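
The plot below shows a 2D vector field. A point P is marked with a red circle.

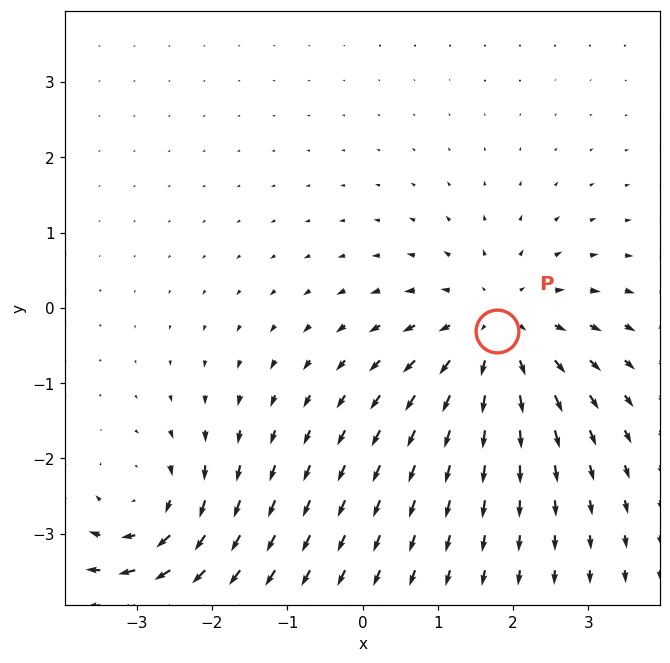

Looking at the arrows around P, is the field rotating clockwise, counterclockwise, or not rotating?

not rotating

Near P at (1.8, -0.3) the arrows show no circulation. The curl there is ≈0.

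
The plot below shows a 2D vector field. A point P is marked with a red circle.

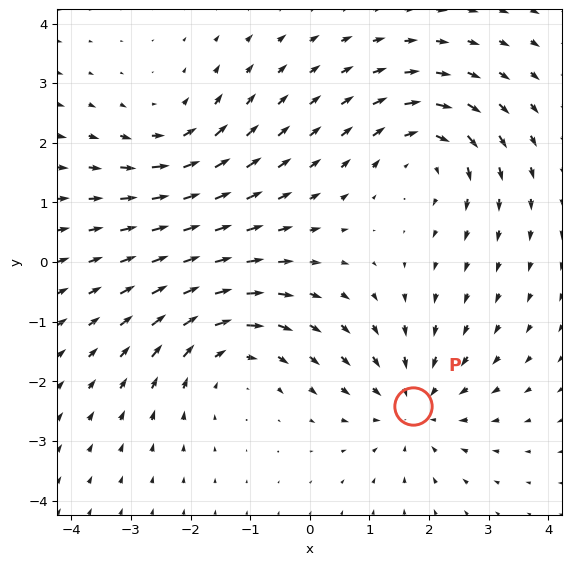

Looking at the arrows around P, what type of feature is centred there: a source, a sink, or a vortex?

sink

At P (1.7, -2.4) the arrows converge inward. Divergence about -3, curl ≈0 — negative divergence with near-zero curl is a sink.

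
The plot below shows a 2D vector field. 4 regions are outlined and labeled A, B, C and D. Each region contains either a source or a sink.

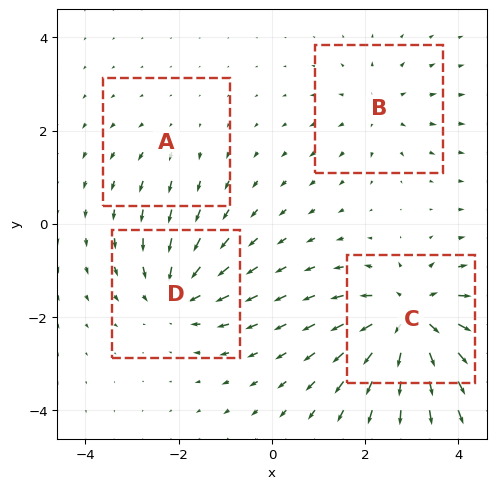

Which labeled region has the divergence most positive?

Divergence at each region's feature centre — A: about +2, B: about +3, C: about +8, D: about -5. Region C is most positive.

C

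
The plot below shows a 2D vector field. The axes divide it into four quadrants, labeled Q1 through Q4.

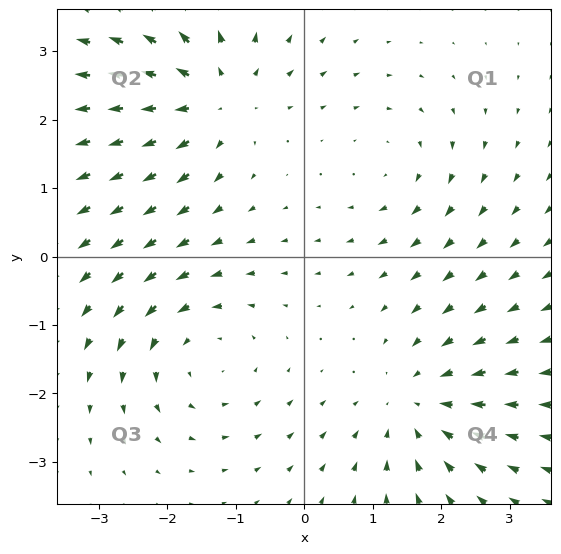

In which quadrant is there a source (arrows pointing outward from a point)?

Q2

The source sits at approximately (-1.3, 2.3), which lies in quadrant Q2. The divergence there is about +5, positive as expected for a source.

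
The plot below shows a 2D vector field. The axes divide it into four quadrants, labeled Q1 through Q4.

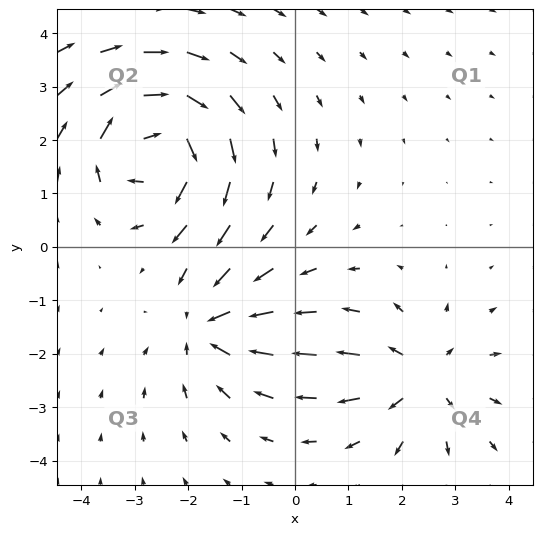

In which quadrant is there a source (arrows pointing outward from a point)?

Q4

The source sits at approximately (2.4, -2.4), which lies in quadrant Q4. The divergence there is about +3, positive as expected for a source.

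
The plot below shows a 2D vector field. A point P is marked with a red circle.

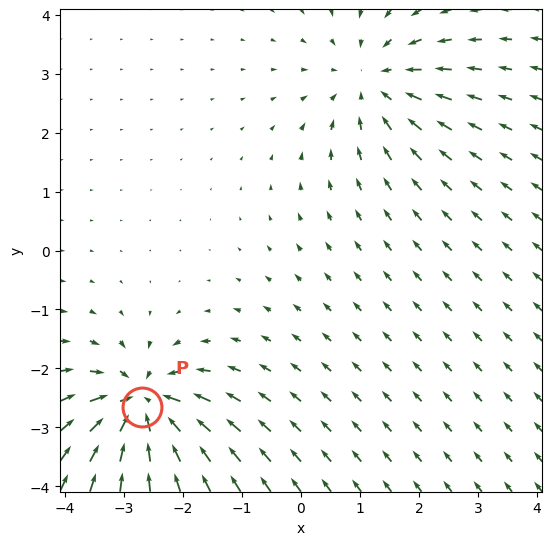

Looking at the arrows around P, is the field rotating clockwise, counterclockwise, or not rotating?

Near P at (-2.7, -2.7) the arrows show no circulation. The curl there is ≈0.

not rotating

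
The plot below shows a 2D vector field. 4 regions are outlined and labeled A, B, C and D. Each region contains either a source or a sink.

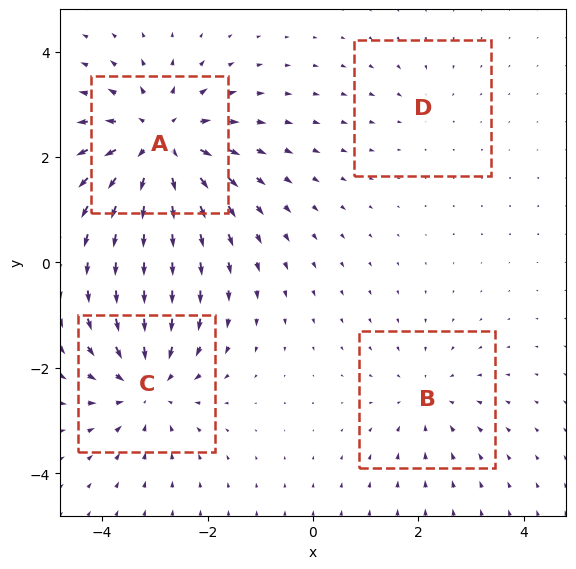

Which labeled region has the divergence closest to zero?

Divergence at each region's feature centre — A: about +6, B: about -3, C: about -5, D: about -2. Region D is closest to zero.

D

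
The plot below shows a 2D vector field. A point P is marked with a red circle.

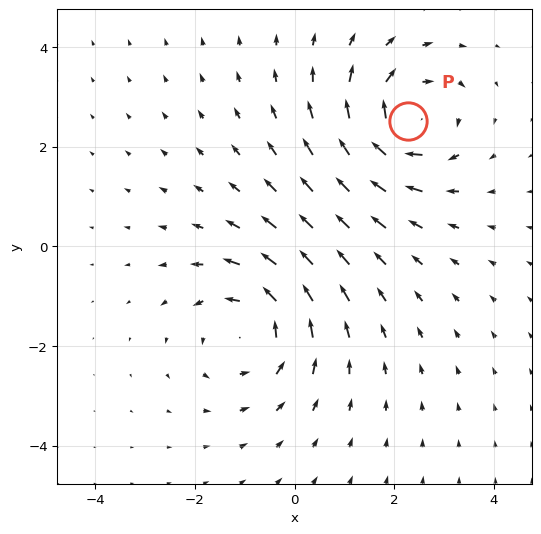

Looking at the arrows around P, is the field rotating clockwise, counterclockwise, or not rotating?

clockwise

Near P at (2.3, 2.5) the arrows circulate clockwise. The curl (z-component) there is about -4; negative curl means clockwise rotation.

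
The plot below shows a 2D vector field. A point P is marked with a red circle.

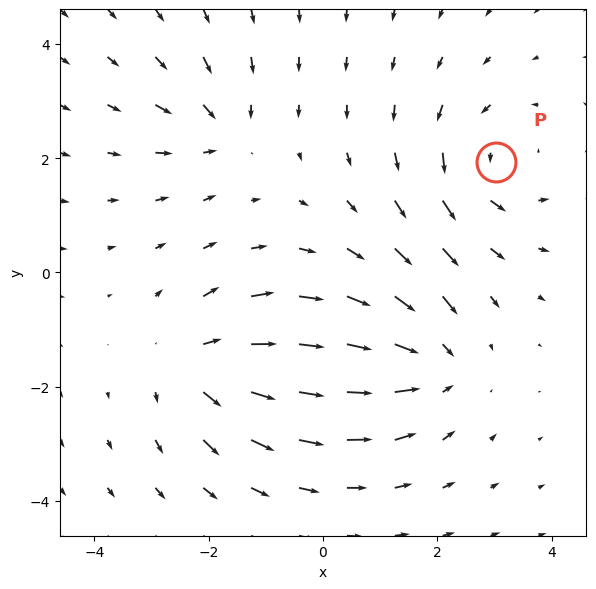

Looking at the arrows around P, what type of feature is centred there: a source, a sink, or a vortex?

vortex

At P (3.0, 1.9) the arrows circulate counterclockwise. Divergence ≈0, curl about +4 — near-zero divergence with nonzero curl is a vortex.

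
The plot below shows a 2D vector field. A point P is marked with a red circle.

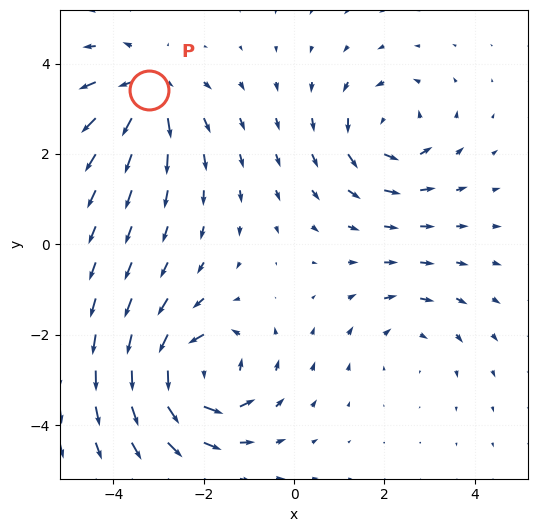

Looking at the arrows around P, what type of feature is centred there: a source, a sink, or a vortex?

At P (-3.2, 3.4) the arrows spread outward. Divergence about +4, curl ≈0 — positive divergence with near-zero curl is a source.

source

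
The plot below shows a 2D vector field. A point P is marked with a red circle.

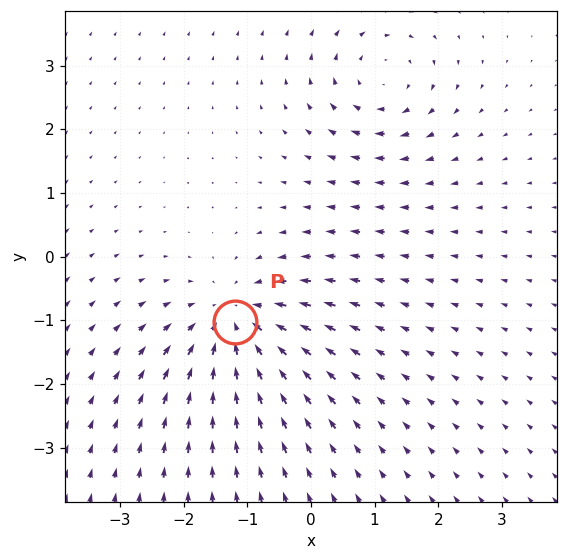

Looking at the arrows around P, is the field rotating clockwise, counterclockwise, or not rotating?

Near P at (-1.2, -1.0) the arrows show no circulation. The curl there is ≈0.

not rotating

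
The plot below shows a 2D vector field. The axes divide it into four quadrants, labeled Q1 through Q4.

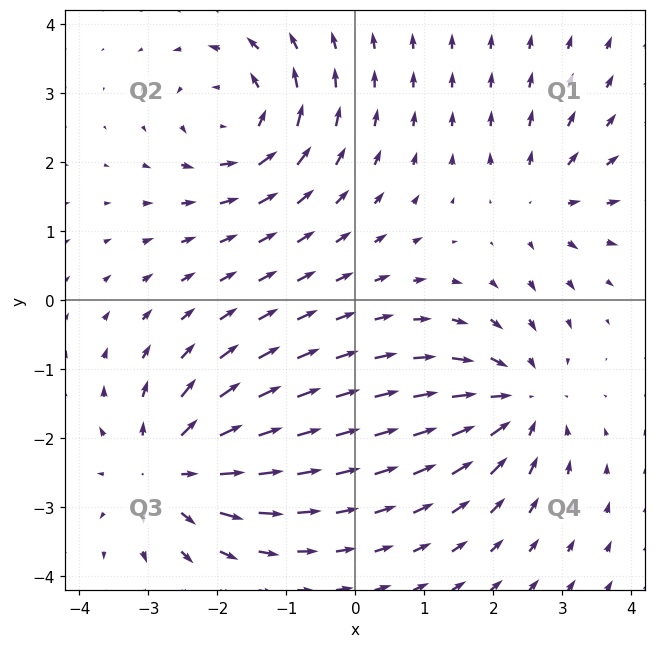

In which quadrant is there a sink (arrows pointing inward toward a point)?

The sink sits at approximately (2.3, -1.5), which lies in quadrant Q4. The divergence there is about -5, negative as expected for a sink.

Q4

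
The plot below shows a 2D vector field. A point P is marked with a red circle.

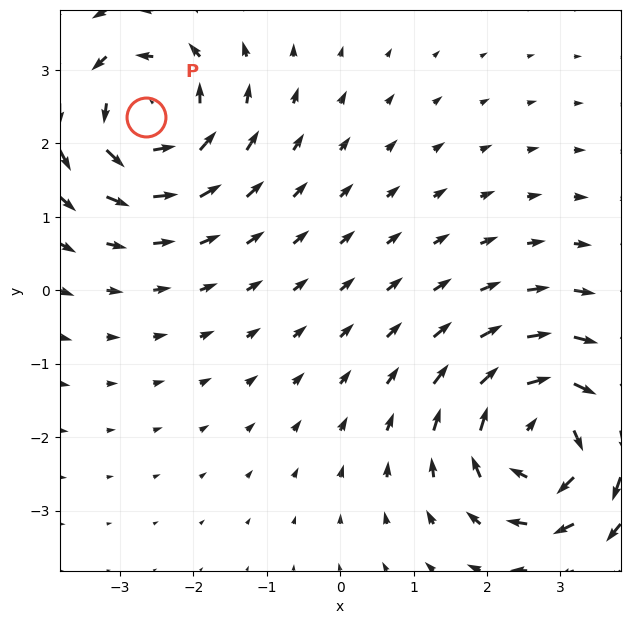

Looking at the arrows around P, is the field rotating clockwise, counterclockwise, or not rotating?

Near P at (-2.6, 2.4) the arrows circulate counterclockwise. The curl (z-component) there is about +4; positive curl means counterclockwise rotation.

counterclockwise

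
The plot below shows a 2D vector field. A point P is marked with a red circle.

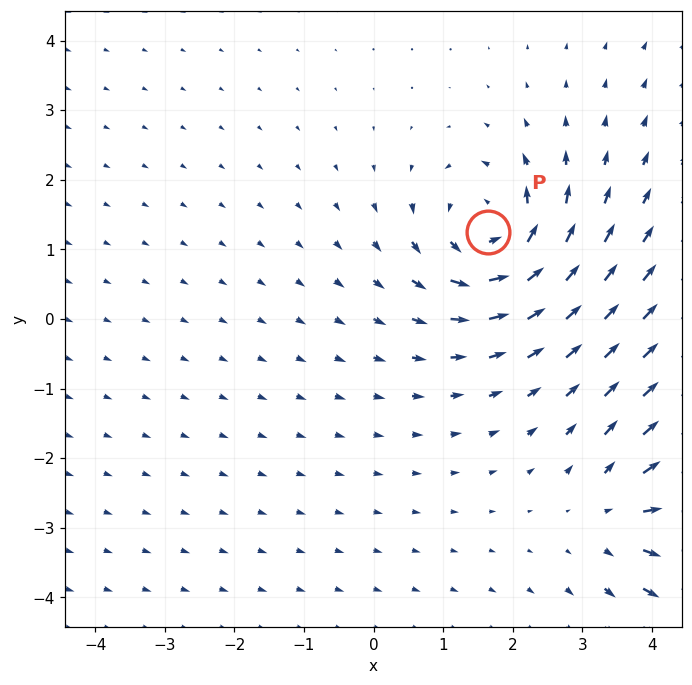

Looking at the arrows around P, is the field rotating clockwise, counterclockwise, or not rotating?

Near P at (1.6, 1.2) the arrows circulate counterclockwise. The curl (z-component) there is about +5; positive curl means counterclockwise rotation.

counterclockwise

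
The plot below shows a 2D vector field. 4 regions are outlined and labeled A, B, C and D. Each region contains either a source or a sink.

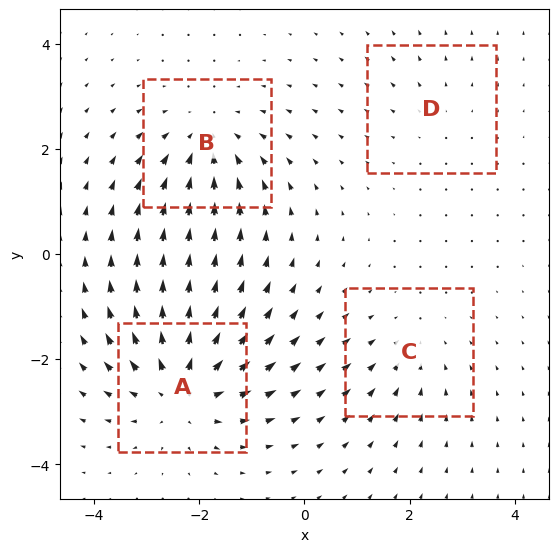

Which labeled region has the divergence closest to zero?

D

Divergence at each region's feature centre — A: about +6, B: about -4, C: about -3, D: about +2. Region D is closest to zero.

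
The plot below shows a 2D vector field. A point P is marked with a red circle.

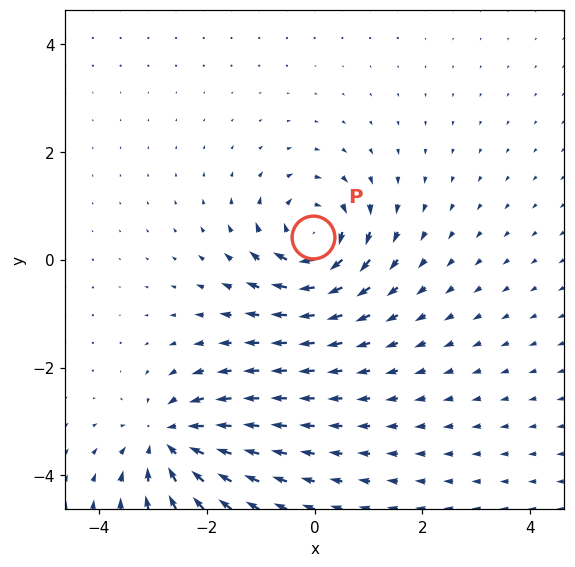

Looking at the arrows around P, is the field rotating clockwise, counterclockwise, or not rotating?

Near P at (-0.0, 0.4) the arrows circulate clockwise. The curl (z-component) there is about -7; negative curl means clockwise rotation.

clockwise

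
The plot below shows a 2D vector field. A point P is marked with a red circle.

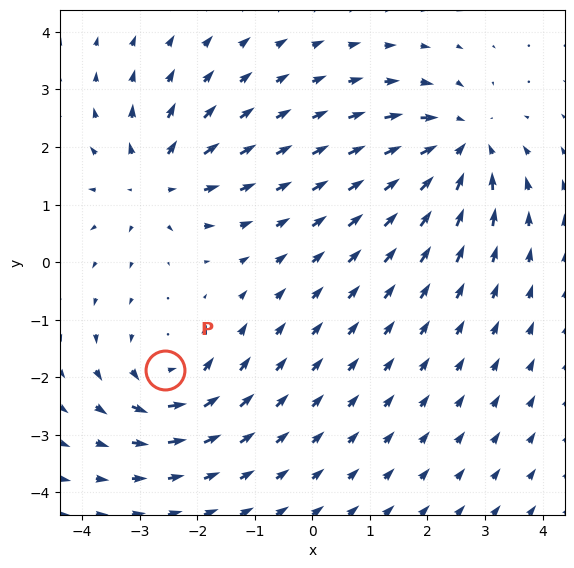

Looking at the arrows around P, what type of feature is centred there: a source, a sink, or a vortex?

At P (-2.6, -1.9) the arrows circulate counterclockwise. Divergence ≈0, curl about +4 — near-zero divergence with nonzero curl is a vortex.

vortex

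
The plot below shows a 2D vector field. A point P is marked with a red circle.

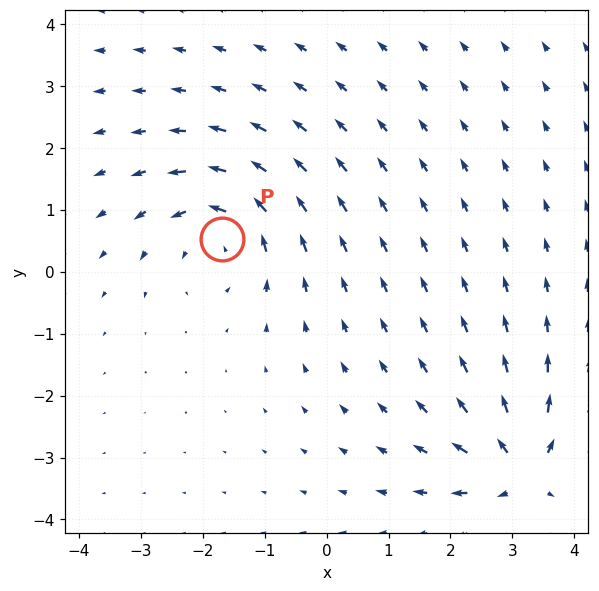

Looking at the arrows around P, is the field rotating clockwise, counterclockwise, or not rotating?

counterclockwise

Near P at (-1.7, 0.5) the arrows circulate counterclockwise. The curl (z-component) there is about +4; positive curl means counterclockwise rotation.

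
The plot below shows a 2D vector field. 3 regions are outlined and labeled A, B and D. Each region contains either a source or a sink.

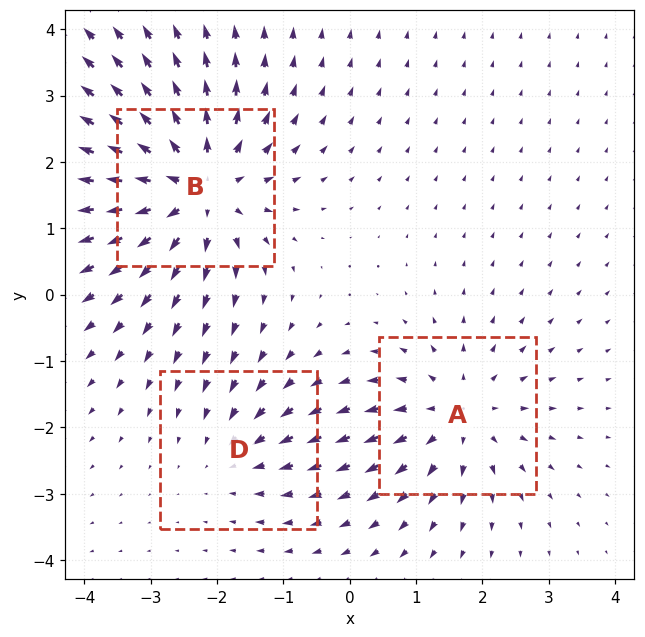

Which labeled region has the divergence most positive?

Divergence at each region's feature centre — A: about +3, B: about +5, D: about -2. Region B is most positive.

B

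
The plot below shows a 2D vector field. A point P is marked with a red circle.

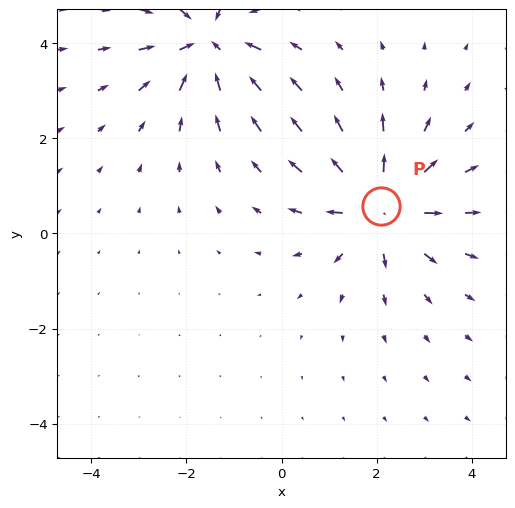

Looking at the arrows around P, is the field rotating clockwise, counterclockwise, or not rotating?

Near P at (2.1, 0.6) the arrows show no circulation. The curl there is ≈0.

not rotating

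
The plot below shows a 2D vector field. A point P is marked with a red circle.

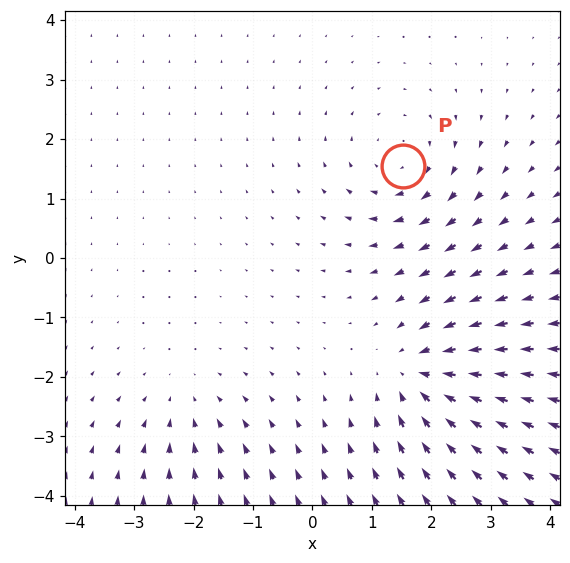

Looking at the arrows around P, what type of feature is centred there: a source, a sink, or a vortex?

vortex

At P (1.5, 1.5) the arrows circulate clockwise. Divergence ≈0, curl about -4 — near-zero divergence with nonzero curl is a vortex.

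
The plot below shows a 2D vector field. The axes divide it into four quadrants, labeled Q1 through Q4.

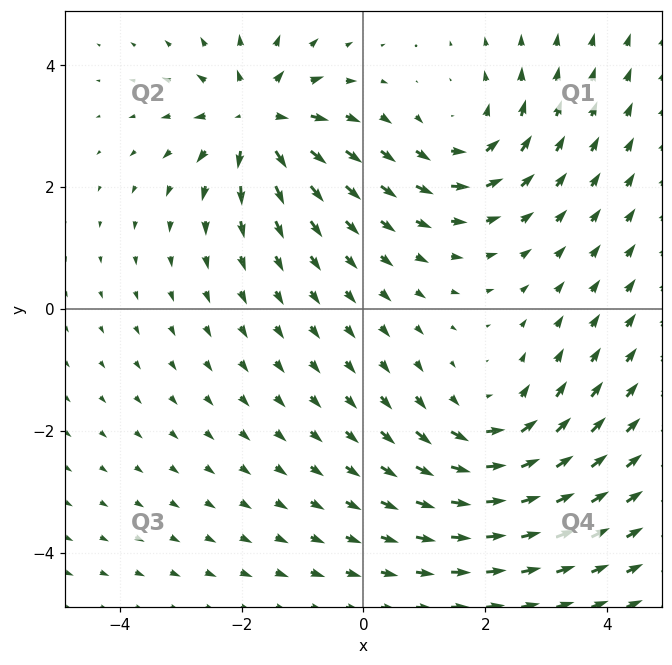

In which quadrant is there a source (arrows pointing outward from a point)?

The source sits at approximately (-1.7, 3.1), which lies in quadrant Q2. The divergence there is about +5, positive as expected for a source.

Q2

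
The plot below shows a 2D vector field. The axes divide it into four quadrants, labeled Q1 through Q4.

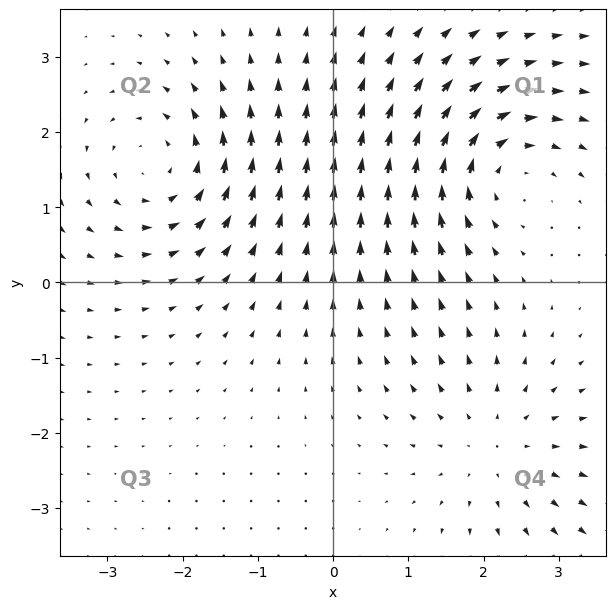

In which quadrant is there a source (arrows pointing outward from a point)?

Q4

The source sits at approximately (2.2, -2.2), which lies in quadrant Q4. The divergence there is about +2, positive as expected for a source.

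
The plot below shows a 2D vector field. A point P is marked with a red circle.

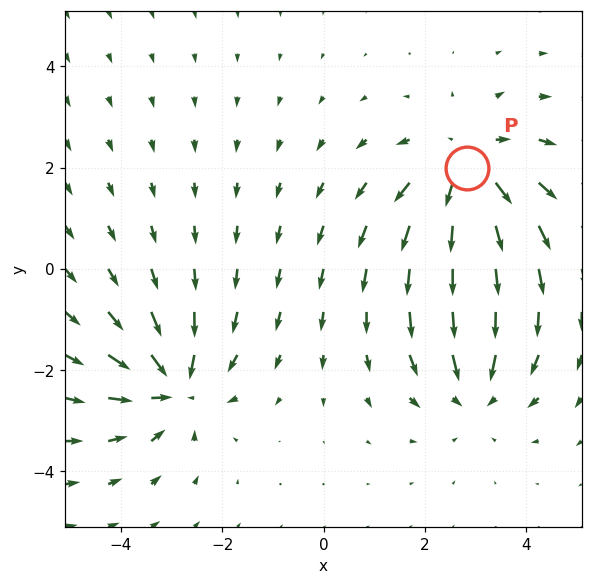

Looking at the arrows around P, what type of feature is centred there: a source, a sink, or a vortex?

source

At P (2.8, 2.0) the arrows spread outward. Divergence about +3, curl ≈0 — positive divergence with near-zero curl is a source.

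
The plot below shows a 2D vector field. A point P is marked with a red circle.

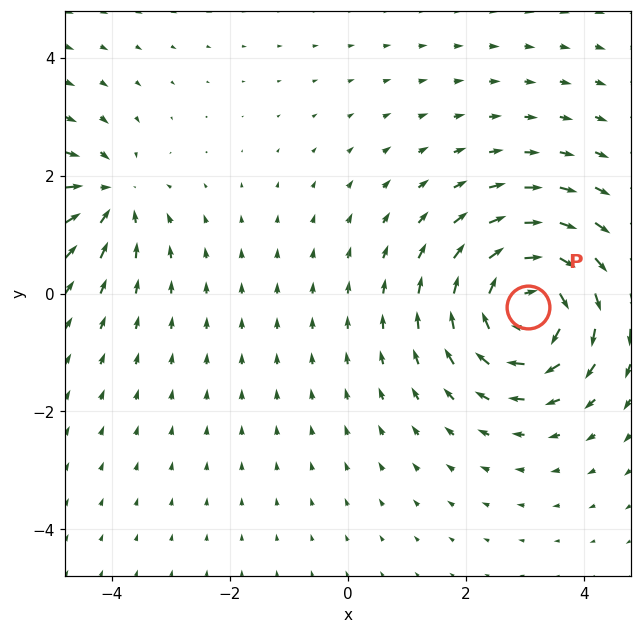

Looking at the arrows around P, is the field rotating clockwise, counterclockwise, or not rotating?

Near P at (3.1, -0.2) the arrows circulate clockwise. The curl (z-component) there is about -6; negative curl means clockwise rotation.

clockwise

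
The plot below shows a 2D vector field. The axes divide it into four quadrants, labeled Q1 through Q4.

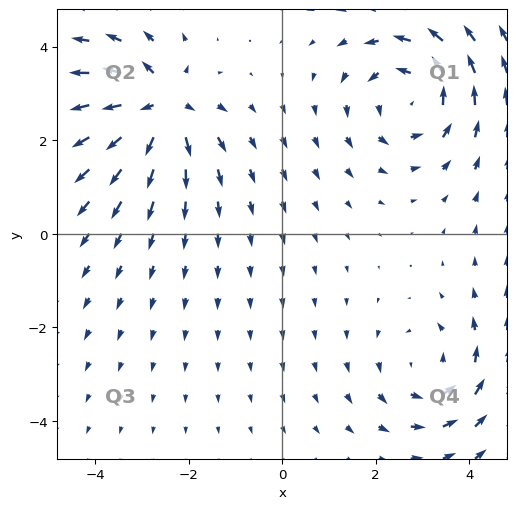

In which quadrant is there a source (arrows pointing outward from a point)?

Q2

The source sits at approximately (-2.6, 2.7), which lies in quadrant Q2. The divergence there is about +6, positive as expected for a source.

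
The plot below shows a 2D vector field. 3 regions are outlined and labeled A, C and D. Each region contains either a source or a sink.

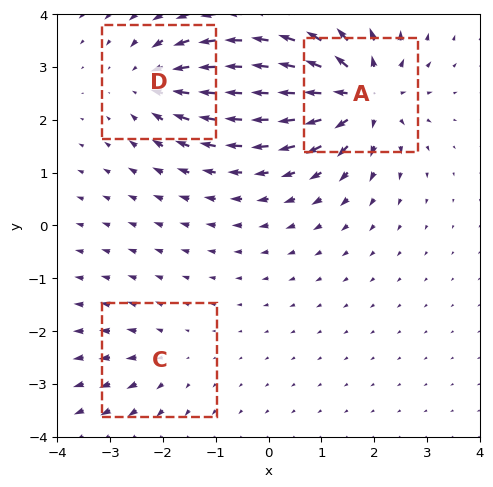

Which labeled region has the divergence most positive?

Divergence at each region's feature centre — A: about +6, C: about +2, D: about -4. Region A is most positive.

A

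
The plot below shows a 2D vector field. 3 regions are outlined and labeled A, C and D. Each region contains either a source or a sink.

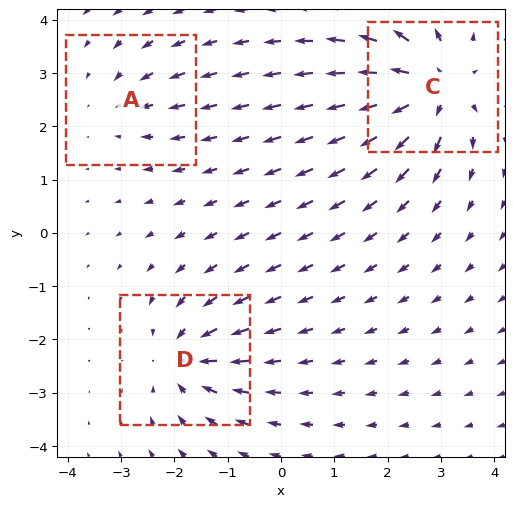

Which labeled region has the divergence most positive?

Divergence at each region's feature centre — A: about -2, C: about +5, D: about -4. Region C is most positive.

C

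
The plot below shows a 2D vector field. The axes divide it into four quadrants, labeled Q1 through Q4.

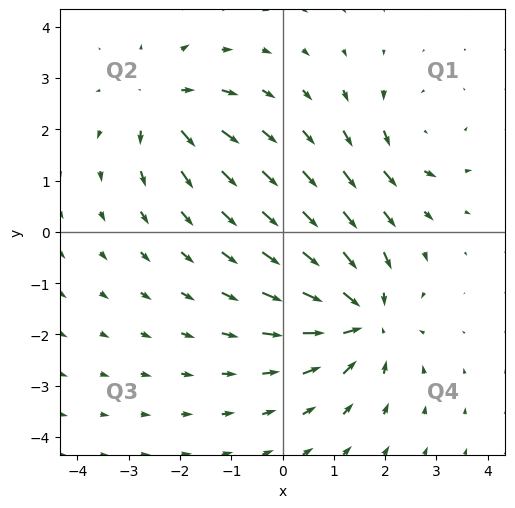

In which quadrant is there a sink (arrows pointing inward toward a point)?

Q4

The sink sits at approximately (1.5, -1.7), which lies in quadrant Q4. The divergence there is about -5, negative as expected for a sink.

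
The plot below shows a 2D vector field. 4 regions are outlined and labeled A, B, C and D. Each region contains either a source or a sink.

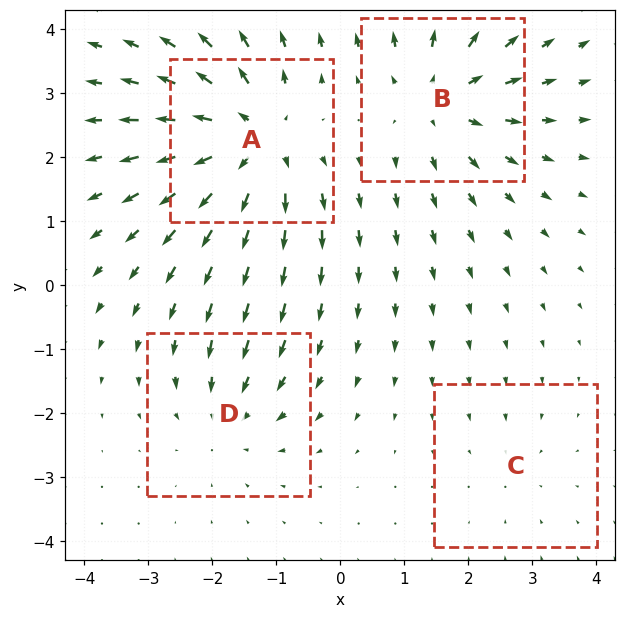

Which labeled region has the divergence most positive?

A

Divergence at each region's feature centre — A: about +7, B: about +5, C: about -2, D: about -3. Region A is most positive.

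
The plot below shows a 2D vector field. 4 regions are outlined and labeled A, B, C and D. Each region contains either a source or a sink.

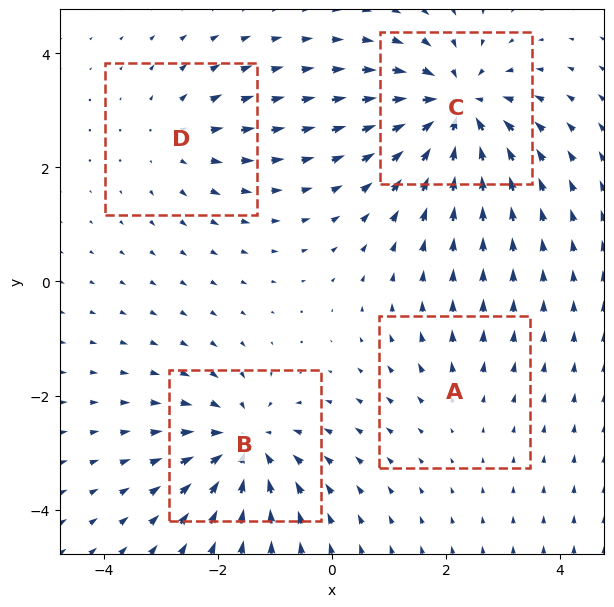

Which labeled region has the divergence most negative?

C

Divergence at each region's feature centre — A: about +2, B: about -6, C: about -7, D: about +3. Region C is most negative.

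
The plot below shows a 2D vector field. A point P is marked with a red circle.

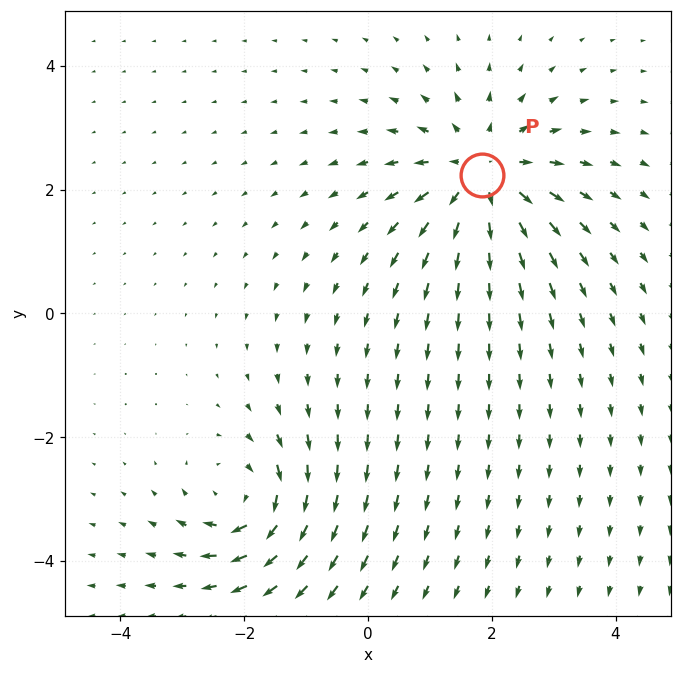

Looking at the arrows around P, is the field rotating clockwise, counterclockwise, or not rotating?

Near P at (1.8, 2.2) the arrows show no circulation. The curl there is ≈0.

not rotating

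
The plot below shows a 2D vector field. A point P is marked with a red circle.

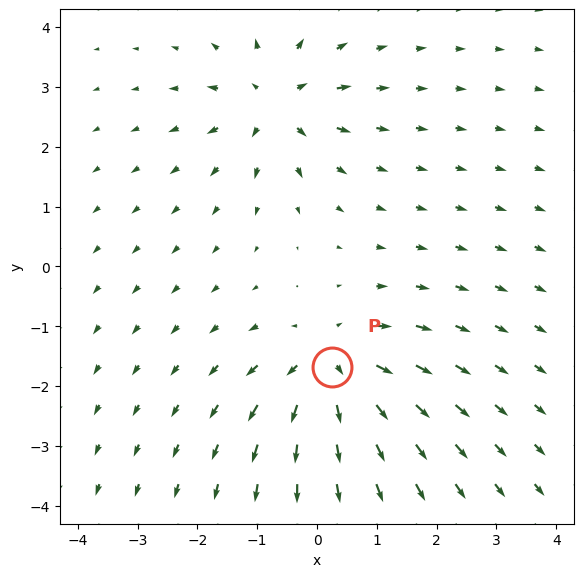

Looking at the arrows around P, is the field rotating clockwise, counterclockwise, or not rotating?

Near P at (0.2, -1.7) the arrows show no circulation. The curl there is ≈0.

not rotating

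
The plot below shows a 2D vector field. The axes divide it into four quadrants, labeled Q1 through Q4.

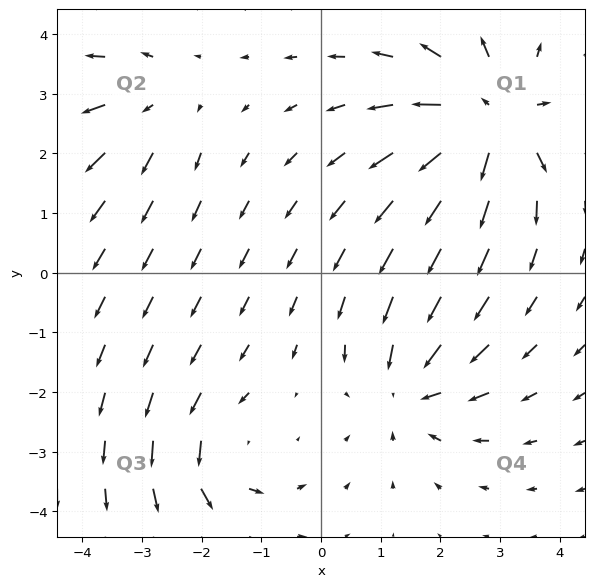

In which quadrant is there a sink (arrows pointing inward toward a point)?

Q4

The sink sits at approximately (1.5, -1.9), which lies in quadrant Q4. The divergence there is about -4, negative as expected for a sink.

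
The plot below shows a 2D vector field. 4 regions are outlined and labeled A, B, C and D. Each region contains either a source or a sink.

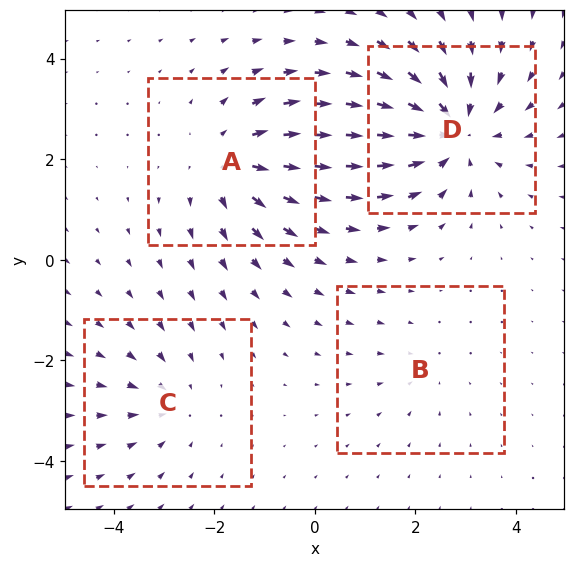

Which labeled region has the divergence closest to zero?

Divergence at each region's feature centre — A: about +4, B: about -2, C: about -3, D: about -5. Region B is closest to zero.

B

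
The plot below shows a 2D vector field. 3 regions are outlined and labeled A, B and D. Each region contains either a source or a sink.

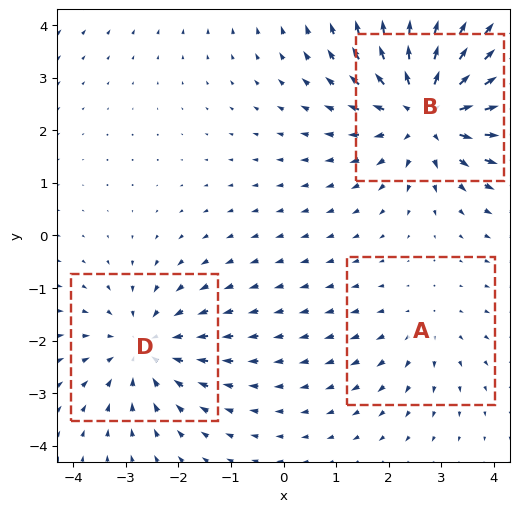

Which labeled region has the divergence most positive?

Divergence at each region's feature centre — A: about +2, B: about +5, D: about -3. Region B is most positive.

B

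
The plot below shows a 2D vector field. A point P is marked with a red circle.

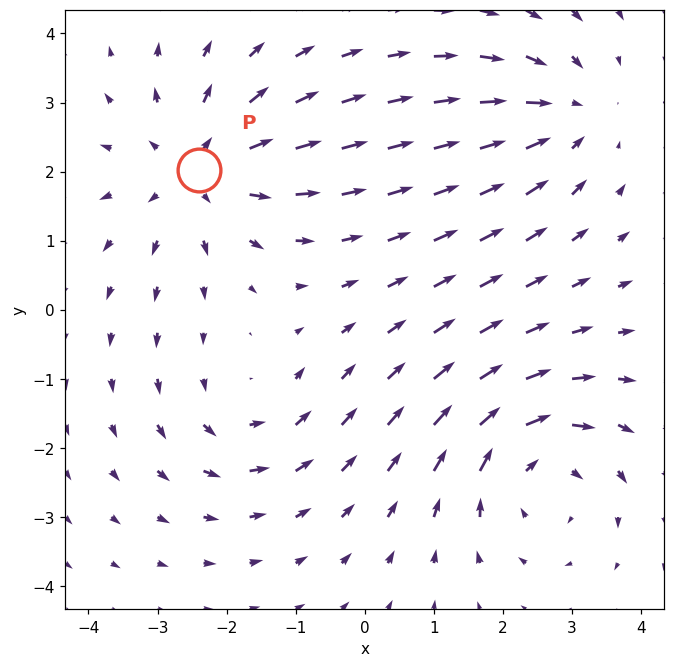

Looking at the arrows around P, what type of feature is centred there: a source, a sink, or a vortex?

At P (-2.4, 2.0) the arrows spread outward. Divergence about +4, curl ≈0 — positive divergence with near-zero curl is a source.

source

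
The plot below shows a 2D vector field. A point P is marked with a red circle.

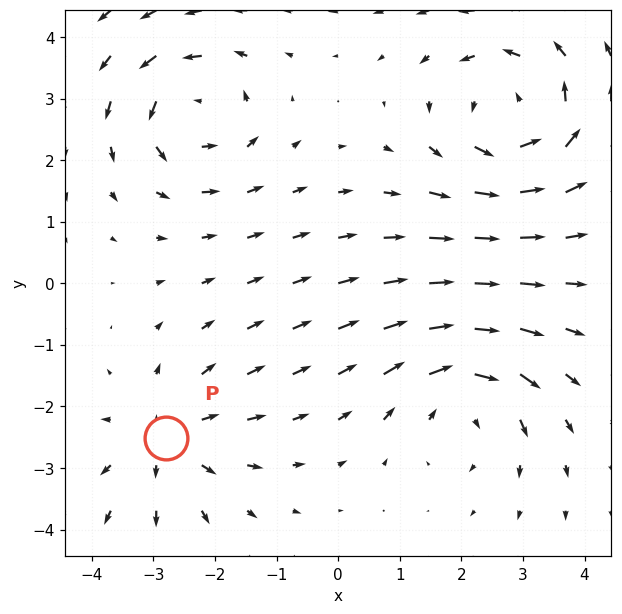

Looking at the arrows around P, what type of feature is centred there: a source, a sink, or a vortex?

At P (-2.8, -2.5) the arrows spread outward. Divergence about +3, curl ≈0 — positive divergence with near-zero curl is a source.

source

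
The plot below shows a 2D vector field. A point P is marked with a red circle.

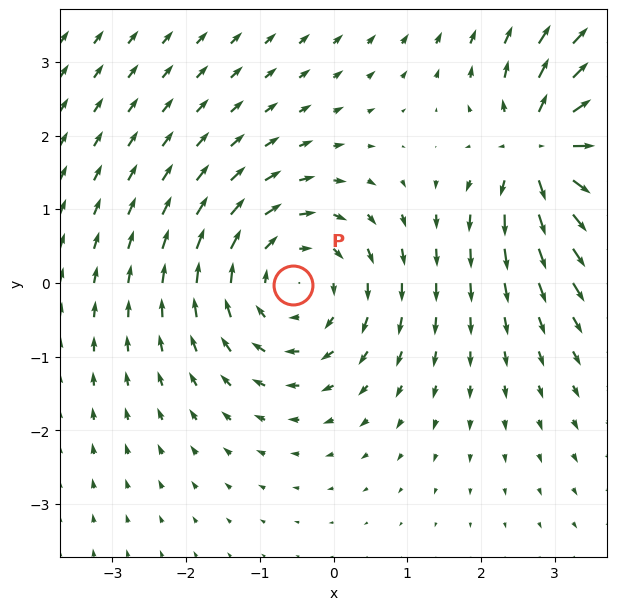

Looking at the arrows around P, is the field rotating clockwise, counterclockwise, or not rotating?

clockwise

Near P at (-0.5, -0.0) the arrows circulate clockwise. The curl (z-component) there is about -3; negative curl means clockwise rotation.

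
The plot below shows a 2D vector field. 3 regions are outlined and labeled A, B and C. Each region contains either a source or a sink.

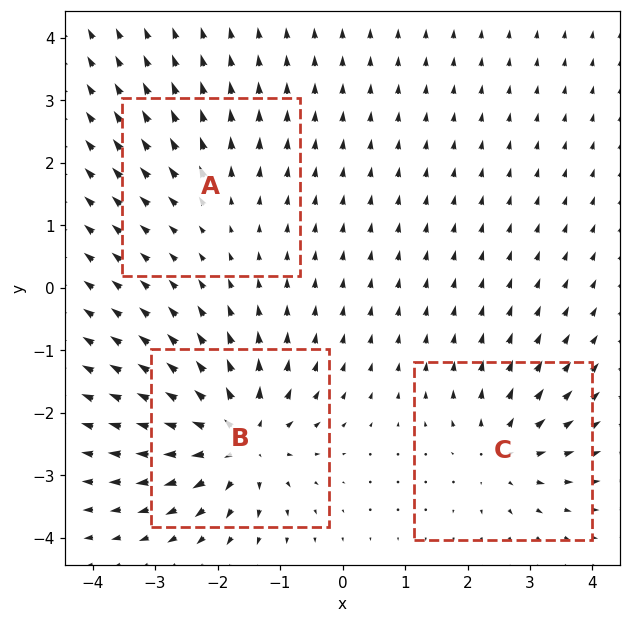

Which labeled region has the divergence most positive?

Divergence at each region's feature centre — A: about +2, B: about +6, C: about +4. Region B is most positive.

B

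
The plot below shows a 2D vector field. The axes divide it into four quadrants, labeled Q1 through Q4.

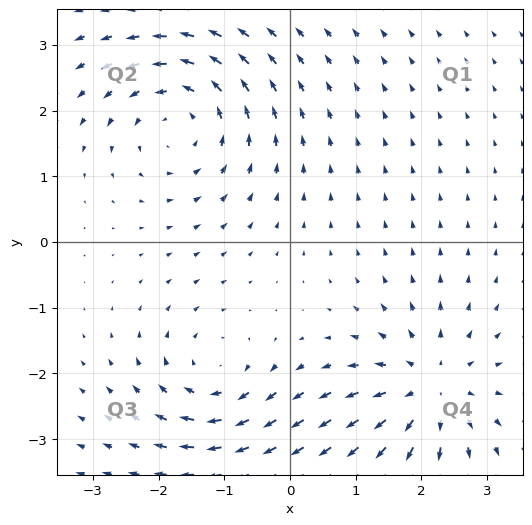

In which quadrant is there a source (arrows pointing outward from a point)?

The source sits at approximately (2.1, -2.2), which lies in quadrant Q4. The divergence there is about +4, positive as expected for a source.

Q4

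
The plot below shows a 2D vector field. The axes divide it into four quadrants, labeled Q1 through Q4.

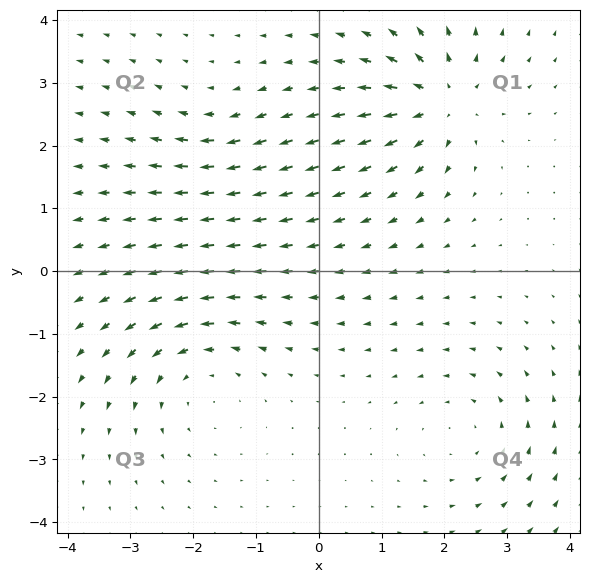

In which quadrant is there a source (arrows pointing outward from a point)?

Q1

The source sits at approximately (2.0, 2.7), which lies in quadrant Q1. The divergence there is about +6, positive as expected for a source.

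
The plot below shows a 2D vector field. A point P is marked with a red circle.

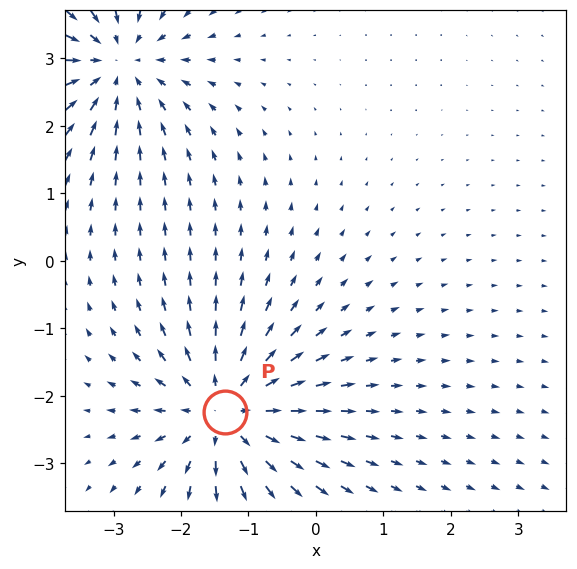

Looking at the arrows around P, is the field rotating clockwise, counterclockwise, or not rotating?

not rotating

Near P at (-1.3, -2.2) the arrows show no circulation. The curl there is ≈0.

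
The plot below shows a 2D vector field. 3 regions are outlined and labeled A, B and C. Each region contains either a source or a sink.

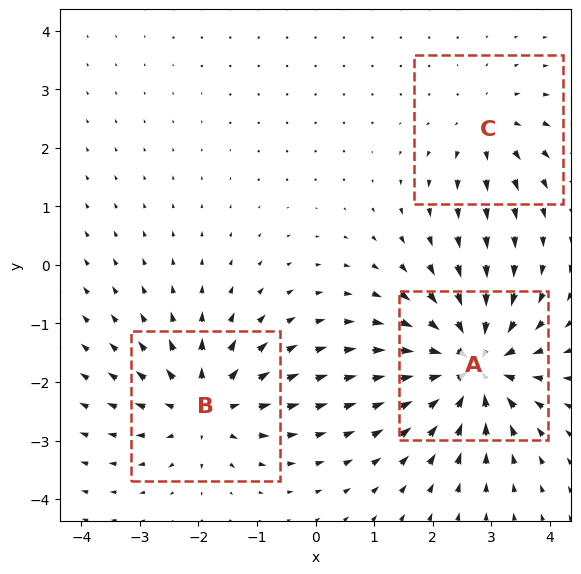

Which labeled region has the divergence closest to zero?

C

Divergence at each region's feature centre — A: about -6, B: about +4, C: about +3. Region C is closest to zero.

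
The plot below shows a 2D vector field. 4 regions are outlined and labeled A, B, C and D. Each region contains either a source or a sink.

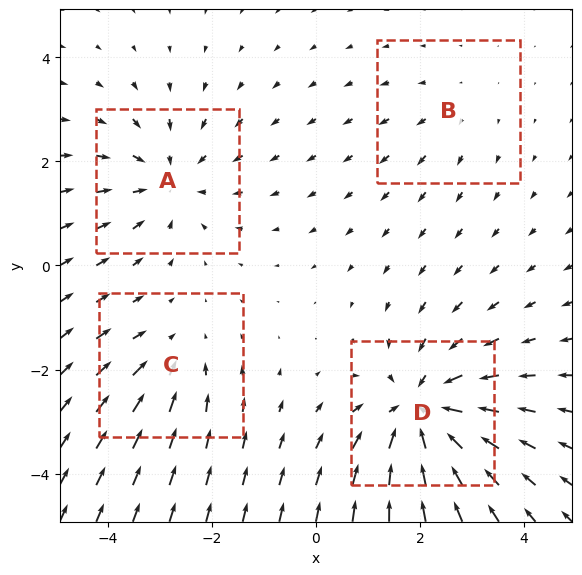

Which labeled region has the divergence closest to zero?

B

Divergence at each region's feature centre — A: about -4, B: about +2, C: about -3, D: about -6. Region B is closest to zero.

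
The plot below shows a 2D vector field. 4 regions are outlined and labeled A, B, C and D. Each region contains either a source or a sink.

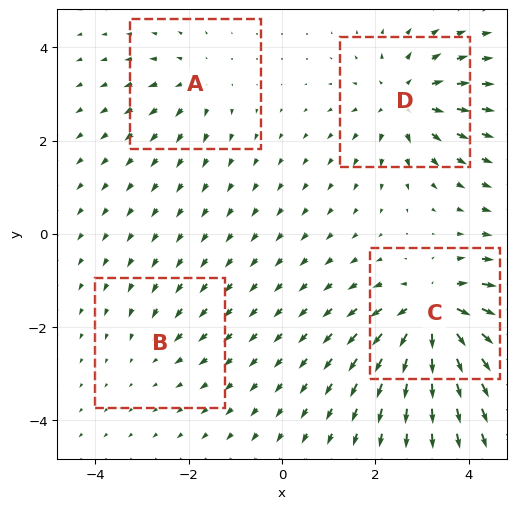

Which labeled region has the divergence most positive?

C

Divergence at each region's feature centre — A: about +4, B: about -2, C: about +8, D: about +6. Region C is most positive.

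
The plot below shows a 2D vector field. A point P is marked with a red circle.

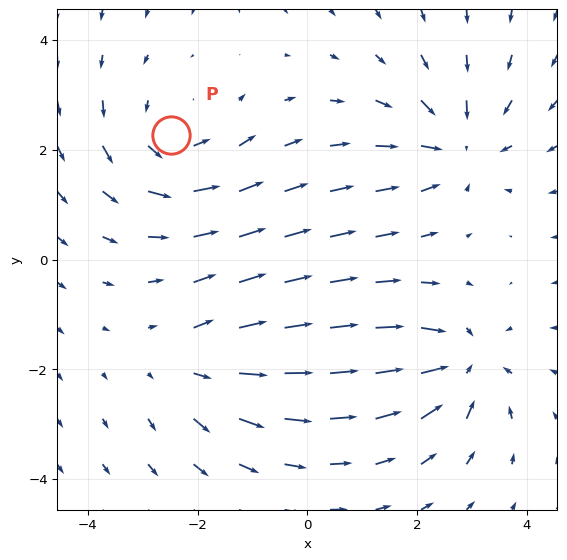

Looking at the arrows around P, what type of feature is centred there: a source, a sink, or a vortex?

vortex

At P (-2.5, 2.3) the arrows circulate counterclockwise. Divergence ≈0, curl about +3 — near-zero divergence with nonzero curl is a vortex.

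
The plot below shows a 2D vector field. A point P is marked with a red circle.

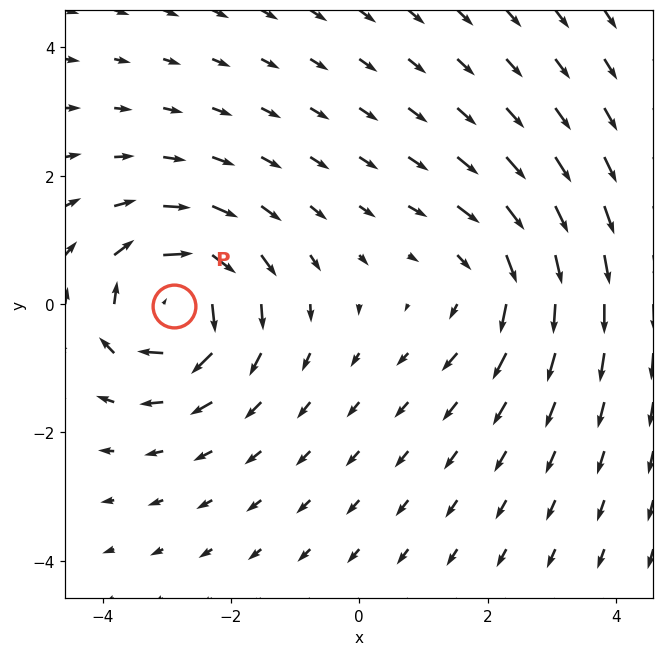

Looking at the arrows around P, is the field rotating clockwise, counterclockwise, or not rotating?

clockwise

Near P at (-2.9, -0.0) the arrows circulate clockwise. The curl (z-component) there is about -6; negative curl means clockwise rotation.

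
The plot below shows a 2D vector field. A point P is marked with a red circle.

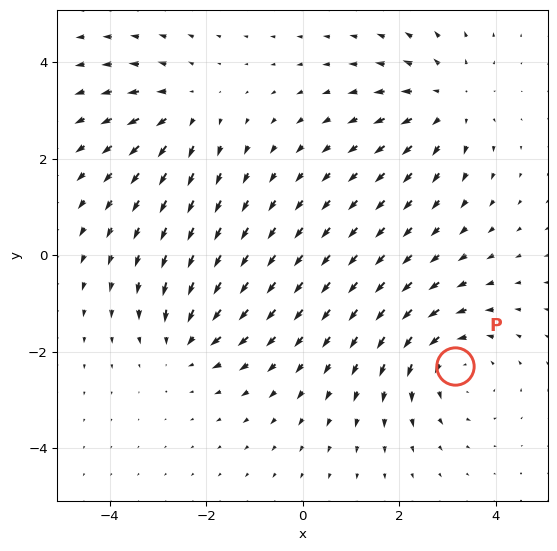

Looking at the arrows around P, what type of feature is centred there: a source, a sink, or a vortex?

At P (3.2, -2.3) the arrows circulate counterclockwise. Divergence ≈0, curl about +3 — near-zero divergence with nonzero curl is a vortex.

vortex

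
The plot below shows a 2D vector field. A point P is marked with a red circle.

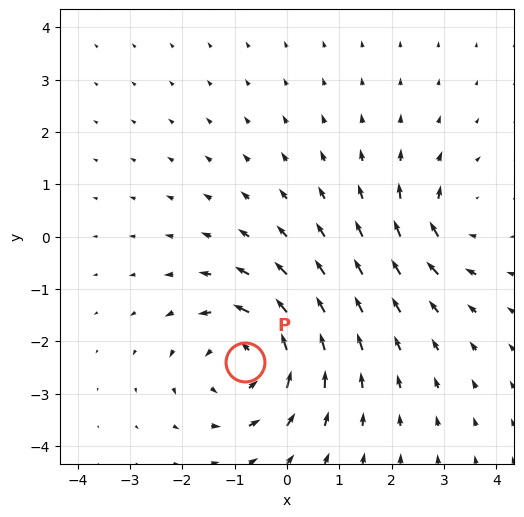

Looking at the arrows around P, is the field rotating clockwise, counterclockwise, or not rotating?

Near P at (-0.8, -2.4) the arrows circulate counterclockwise. The curl (z-component) there is about +5; positive curl means counterclockwise rotation.

counterclockwise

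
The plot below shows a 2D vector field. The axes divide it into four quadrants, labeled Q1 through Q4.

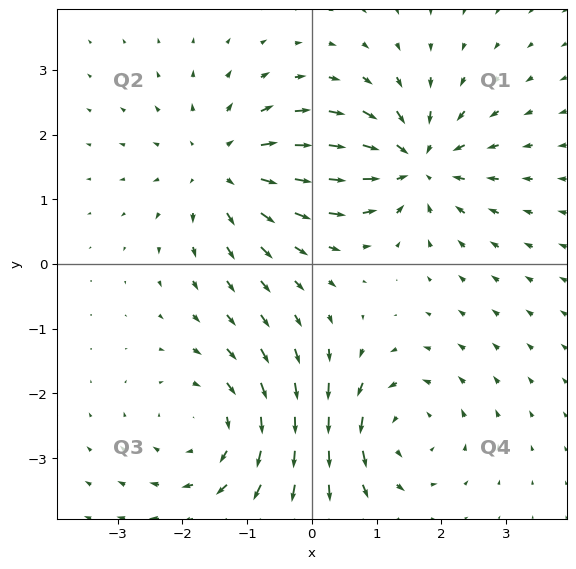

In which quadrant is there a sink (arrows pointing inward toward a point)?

The sink sits at approximately (1.6, 1.6), which lies in quadrant Q1. The divergence there is about -5, negative as expected for a sink.

Q1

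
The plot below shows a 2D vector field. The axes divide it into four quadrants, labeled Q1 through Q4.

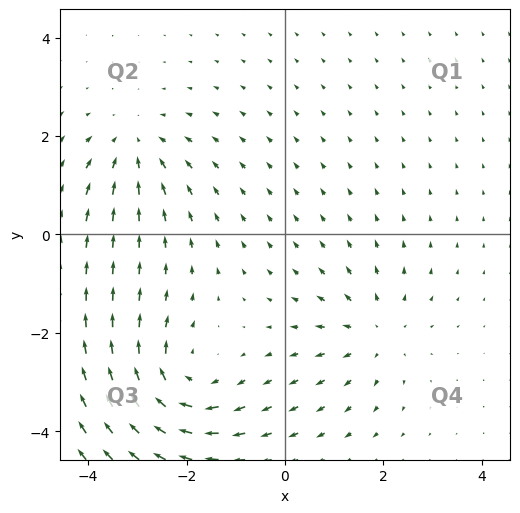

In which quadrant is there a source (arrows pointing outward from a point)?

Q4

The source sits at approximately (1.8, -2.0), which lies in quadrant Q4. The divergence there is about +3, positive as expected for a source.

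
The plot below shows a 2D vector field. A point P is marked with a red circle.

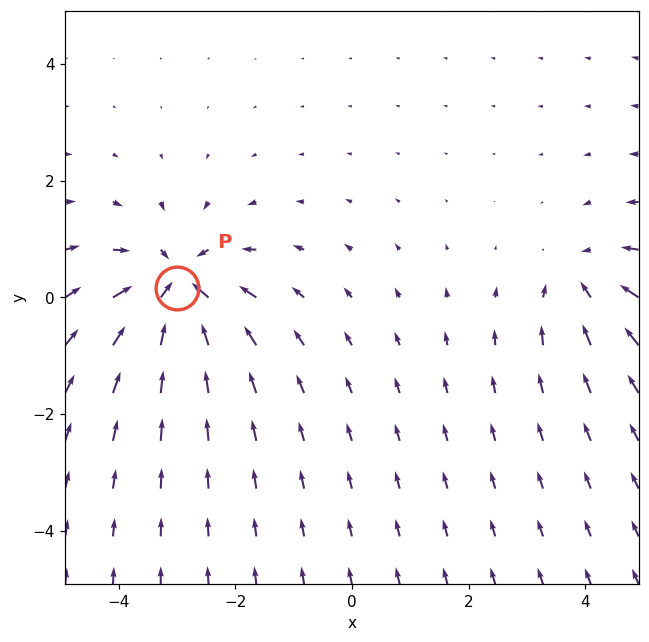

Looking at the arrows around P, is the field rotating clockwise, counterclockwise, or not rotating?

Near P at (-3.0, 0.2) the arrows show no circulation. The curl there is ≈0.

not rotating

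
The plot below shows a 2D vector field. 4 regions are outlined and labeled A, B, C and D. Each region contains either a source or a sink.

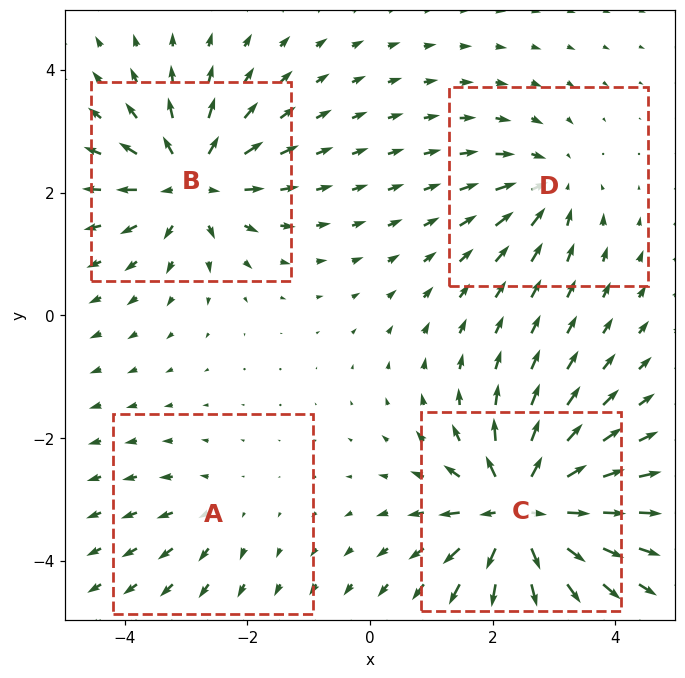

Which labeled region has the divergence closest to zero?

A

Divergence at each region's feature centre — A: about +3, B: about +7, C: about +9, D: about -4. Region A is closest to zero.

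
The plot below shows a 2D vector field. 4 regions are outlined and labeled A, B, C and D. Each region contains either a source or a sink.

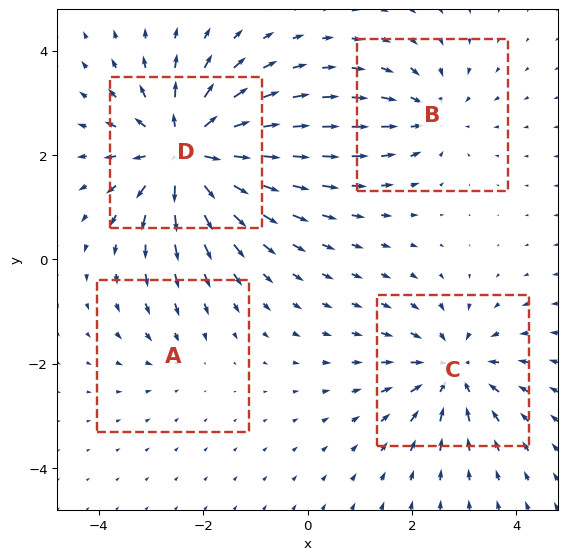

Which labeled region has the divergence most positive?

D

Divergence at each region's feature centre — A: about -2, B: about -4, C: about -5, D: about +8. Region D is most positive.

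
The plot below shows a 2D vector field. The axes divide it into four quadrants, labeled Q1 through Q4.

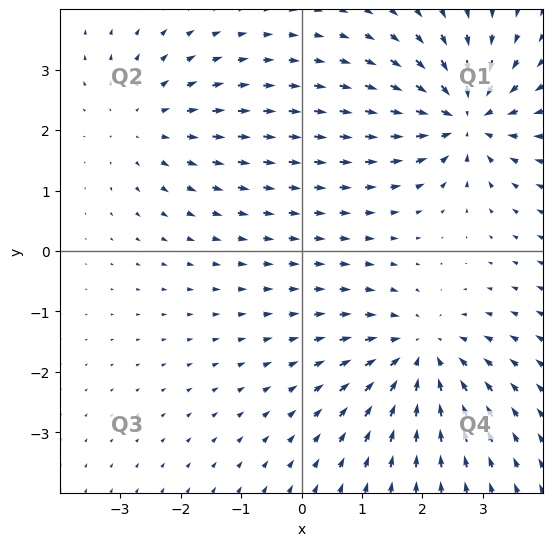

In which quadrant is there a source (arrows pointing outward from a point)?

Q2

The source sits at approximately (-2.6, 2.1), which lies in quadrant Q2. The divergence there is about +3, positive as expected for a source.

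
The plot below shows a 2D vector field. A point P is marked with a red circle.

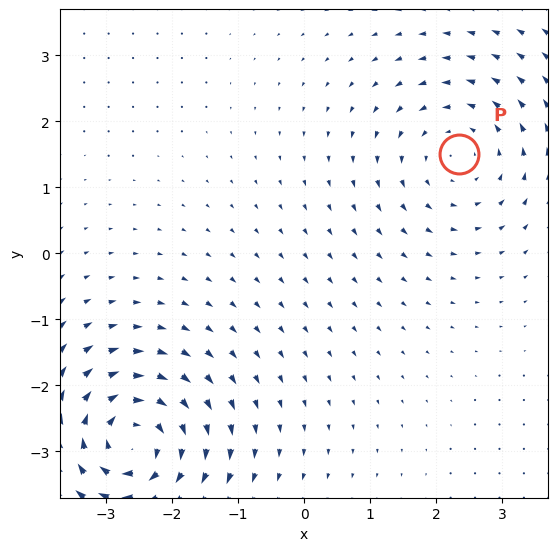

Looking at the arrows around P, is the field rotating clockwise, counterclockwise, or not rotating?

counterclockwise

Near P at (2.4, 1.5) the arrows circulate counterclockwise. The curl (z-component) there is about +3; positive curl means counterclockwise rotation.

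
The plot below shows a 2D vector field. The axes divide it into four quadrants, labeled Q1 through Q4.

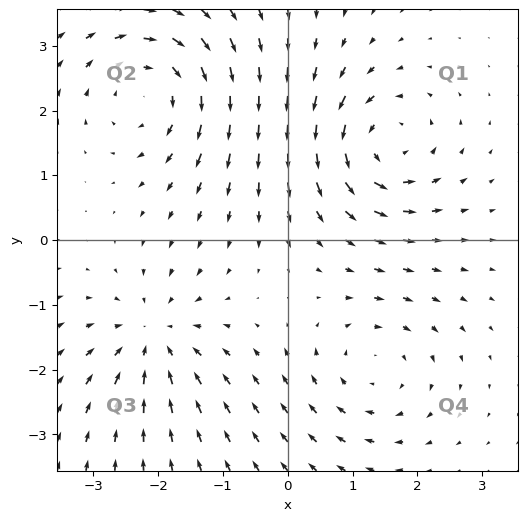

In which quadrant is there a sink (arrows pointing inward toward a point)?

The sink sits at approximately (-2.1, -1.5), which lies in quadrant Q3. The divergence there is about -4, negative as expected for a sink.

Q3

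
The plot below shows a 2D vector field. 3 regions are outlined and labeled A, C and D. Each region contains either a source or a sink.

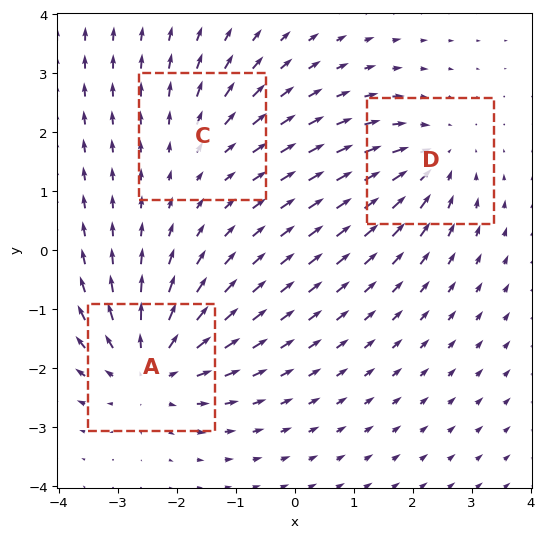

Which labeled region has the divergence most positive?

Divergence at each region's feature centre — A: about +5, C: about +2, D: about -3. Region A is most positive.

A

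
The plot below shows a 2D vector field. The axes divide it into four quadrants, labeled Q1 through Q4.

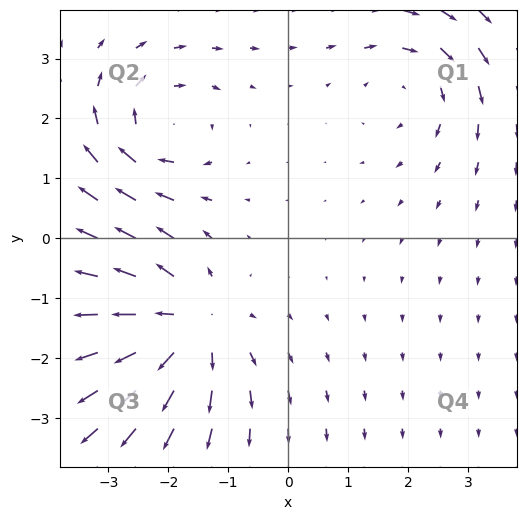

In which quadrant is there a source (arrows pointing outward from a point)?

Q3

The source sits at approximately (-1.7, -1.5), which lies in quadrant Q3. The divergence there is about +5, positive as expected for a source.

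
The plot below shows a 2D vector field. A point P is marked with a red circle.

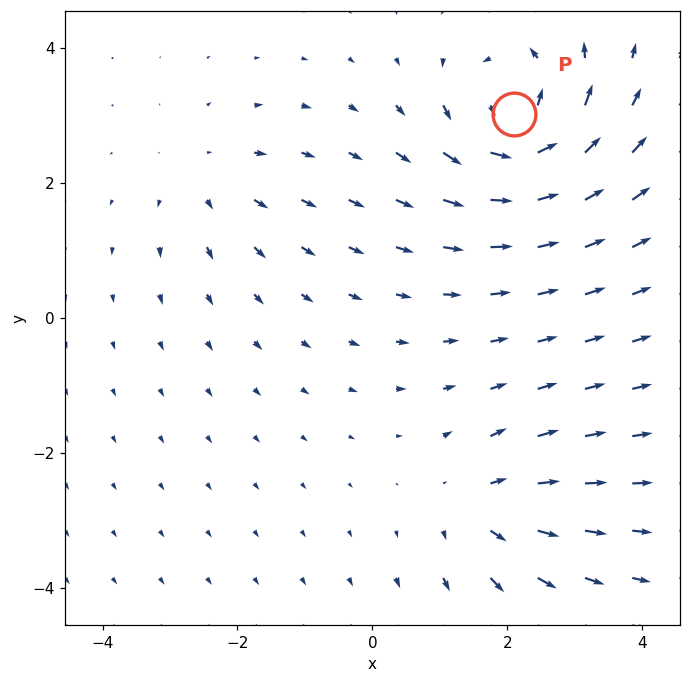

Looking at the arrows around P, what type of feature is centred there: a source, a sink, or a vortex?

vortex

At P (2.1, 3.0) the arrows circulate counterclockwise. Divergence ≈0, curl about +7 — near-zero divergence with nonzero curl is a vortex.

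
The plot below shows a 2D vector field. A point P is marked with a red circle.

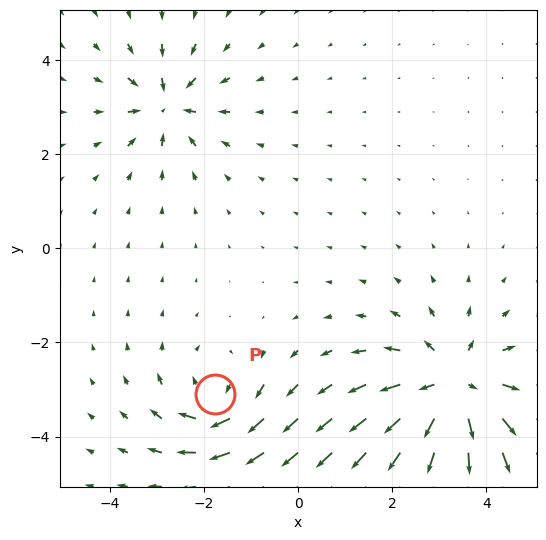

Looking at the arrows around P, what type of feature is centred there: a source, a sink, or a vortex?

At P (-1.8, -3.1) the arrows circulate clockwise. Divergence ≈0, curl about -3 — near-zero divergence with nonzero curl is a vortex.

vortex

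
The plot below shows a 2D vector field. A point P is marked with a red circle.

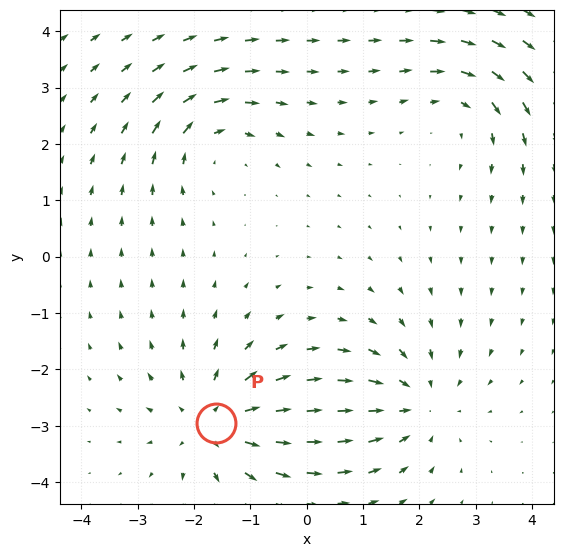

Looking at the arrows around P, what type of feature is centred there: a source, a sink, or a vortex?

At P (-1.6, -2.9) the arrows spread outward. Divergence about +4, curl ≈0 — positive divergence with near-zero curl is a source.

source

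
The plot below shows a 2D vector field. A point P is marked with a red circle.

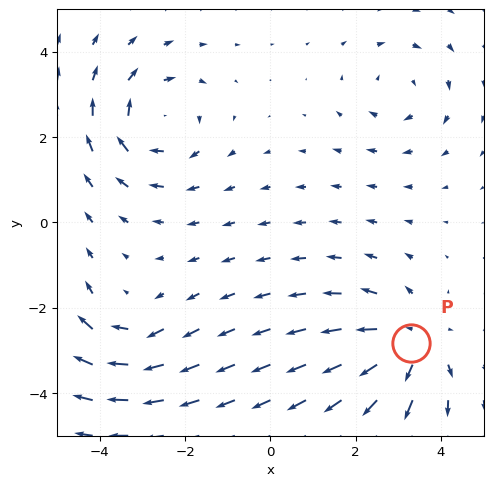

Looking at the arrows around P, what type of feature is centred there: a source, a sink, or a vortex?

At P (3.3, -2.8) the arrows spread outward. Divergence about +4, curl ≈0 — positive divergence with near-zero curl is a source.

source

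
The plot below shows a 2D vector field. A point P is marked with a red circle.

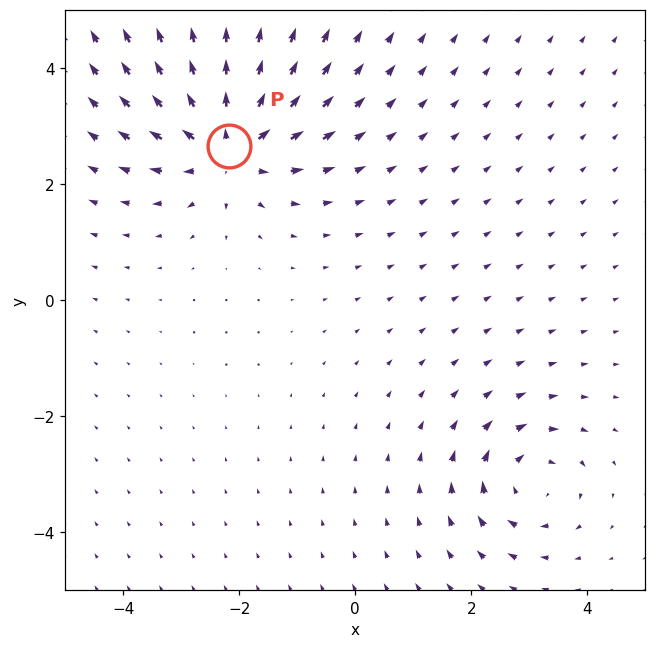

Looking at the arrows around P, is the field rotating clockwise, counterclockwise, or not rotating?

Near P at (-2.2, 2.7) the arrows show no circulation. The curl there is ≈0.

not rotating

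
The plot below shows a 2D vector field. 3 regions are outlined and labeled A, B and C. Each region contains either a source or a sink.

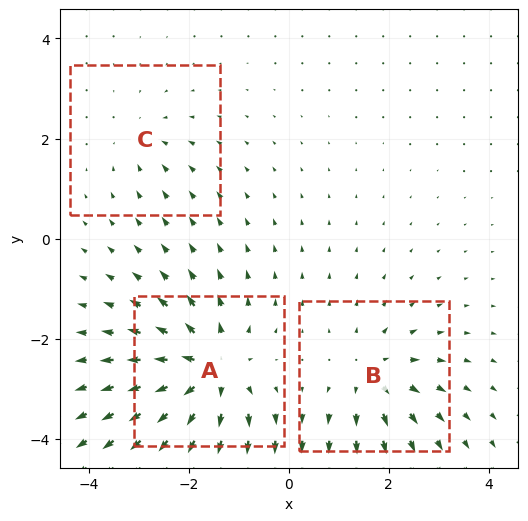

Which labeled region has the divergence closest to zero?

C

Divergence at each region's feature centre — A: about +6, B: about +4, C: about -2. Region C is closest to zero.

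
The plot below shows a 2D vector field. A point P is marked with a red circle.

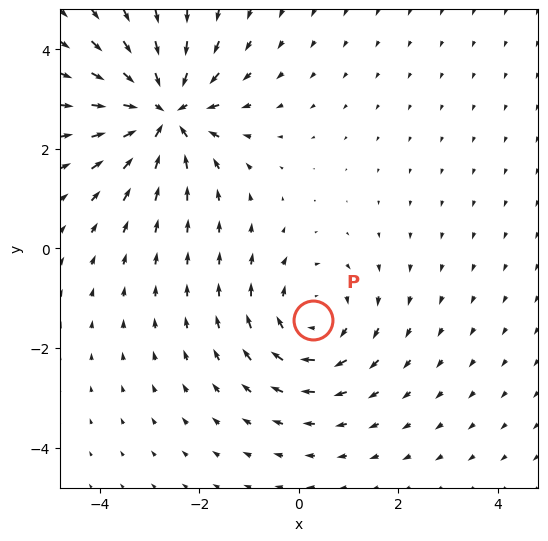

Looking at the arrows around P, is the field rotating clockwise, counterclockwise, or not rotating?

clockwise

Near P at (0.3, -1.4) the arrows circulate clockwise. The curl (z-component) there is about -3; negative curl means clockwise rotation.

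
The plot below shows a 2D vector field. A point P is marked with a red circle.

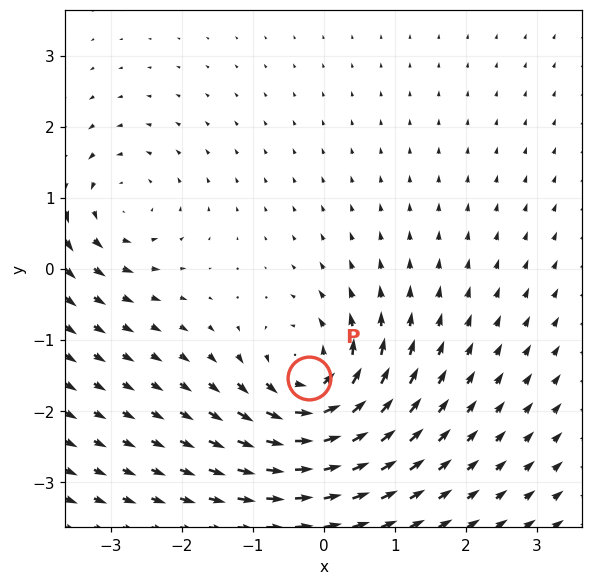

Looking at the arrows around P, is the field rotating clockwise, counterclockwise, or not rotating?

counterclockwise

Near P at (-0.2, -1.5) the arrows circulate counterclockwise. The curl (z-component) there is about +7; positive curl means counterclockwise rotation.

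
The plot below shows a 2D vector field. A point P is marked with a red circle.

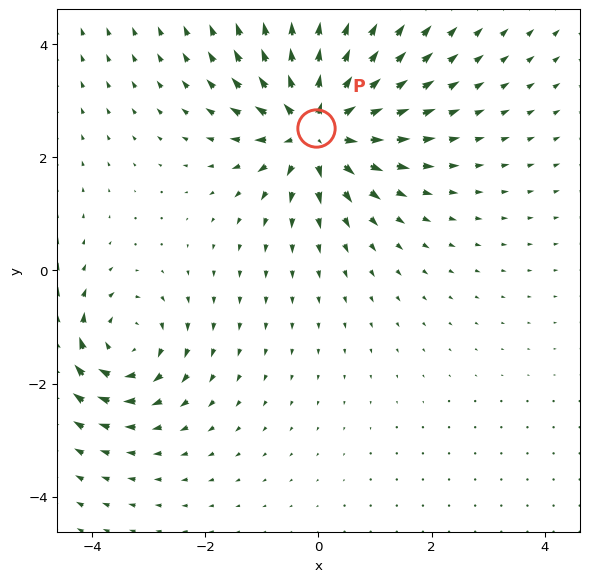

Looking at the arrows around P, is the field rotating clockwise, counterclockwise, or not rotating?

Near P at (-0.0, 2.5) the arrows show no circulation. The curl there is ≈0.

not rotating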